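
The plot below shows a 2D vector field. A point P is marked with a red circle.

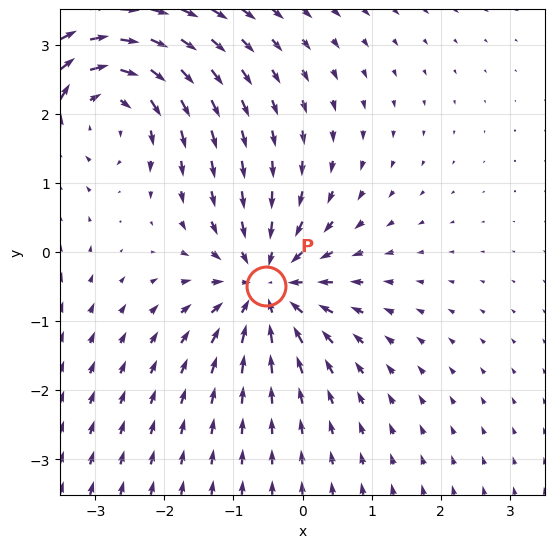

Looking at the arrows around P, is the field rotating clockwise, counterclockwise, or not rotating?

Near P at (-0.5, -0.5) the arrows show no circulation. The curl there is ≈0.

not rotating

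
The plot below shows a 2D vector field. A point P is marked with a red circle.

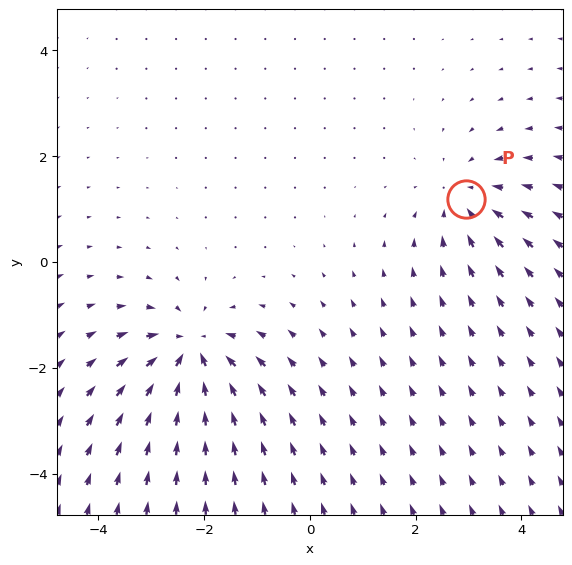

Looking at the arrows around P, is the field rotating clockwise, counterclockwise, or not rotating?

not rotating

Near P at (2.9, 1.2) the arrows show no circulation. The curl there is ≈0.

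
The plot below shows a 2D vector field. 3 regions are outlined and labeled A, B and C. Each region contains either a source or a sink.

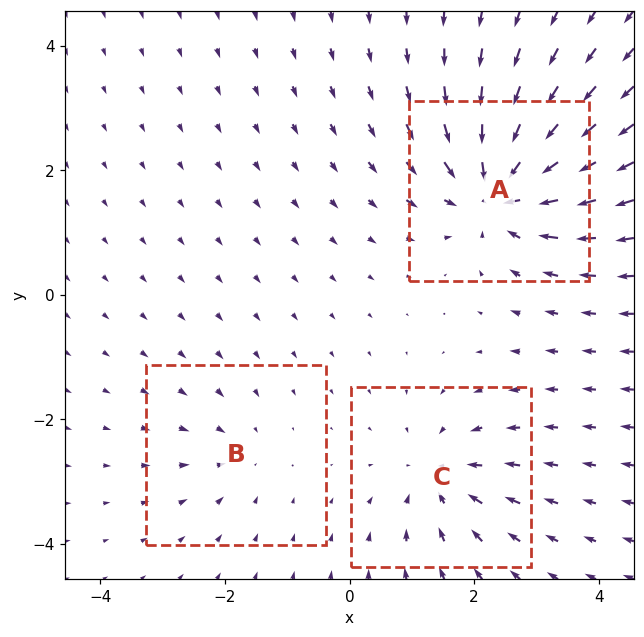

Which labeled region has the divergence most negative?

A

Divergence at each region's feature centre — A: about -6, B: about -2, C: about -4. Region A is most negative.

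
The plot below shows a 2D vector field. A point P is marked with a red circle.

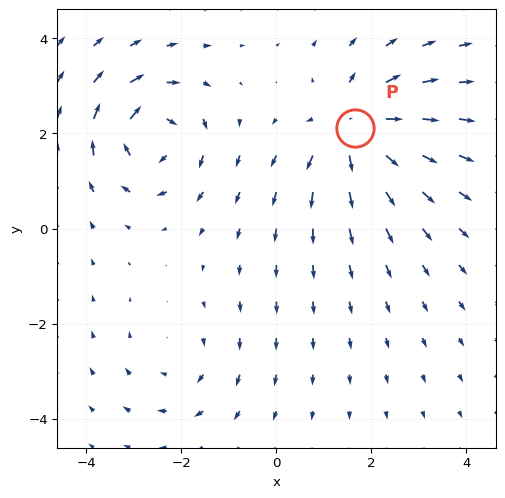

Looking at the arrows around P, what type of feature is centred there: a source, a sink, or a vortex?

At P (1.6, 2.1) the arrows spread outward. Divergence about +5, curl ≈0 — positive divergence with near-zero curl is a source.

source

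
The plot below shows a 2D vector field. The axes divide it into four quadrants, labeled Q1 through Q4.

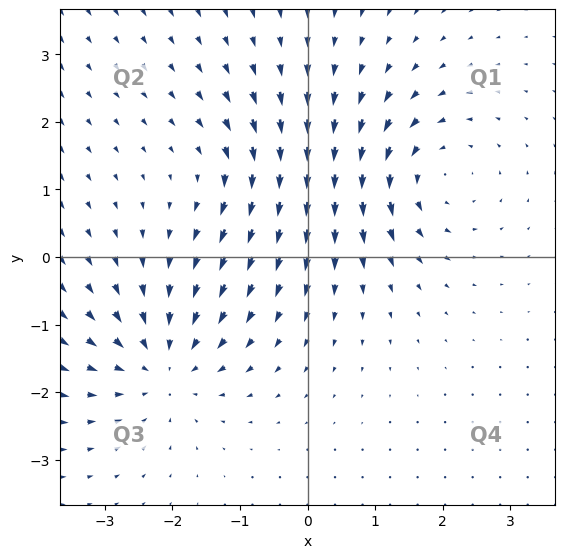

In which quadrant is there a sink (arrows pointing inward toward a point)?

The sink sits at approximately (-2.1, -1.6), which lies in quadrant Q3. The divergence there is about -5, negative as expected for a sink.

Q3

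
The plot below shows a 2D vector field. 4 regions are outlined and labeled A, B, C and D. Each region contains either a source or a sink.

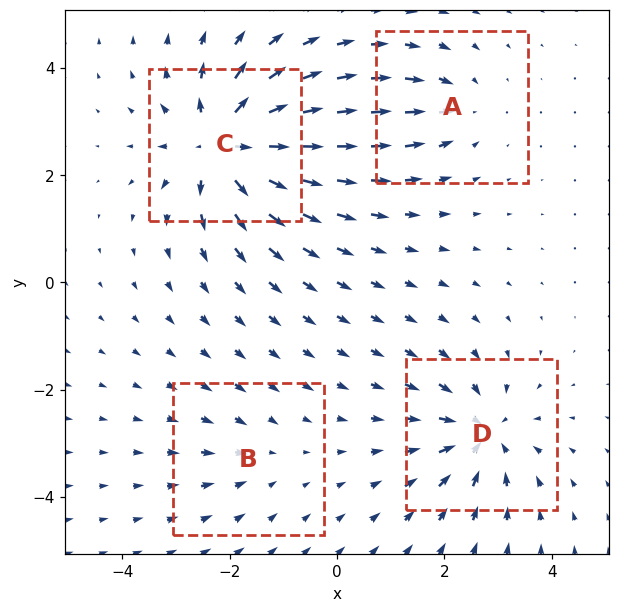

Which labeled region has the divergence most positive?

C

Divergence at each region's feature centre — A: about -4, B: about -2, C: about +8, D: about -6. Region C is most positive.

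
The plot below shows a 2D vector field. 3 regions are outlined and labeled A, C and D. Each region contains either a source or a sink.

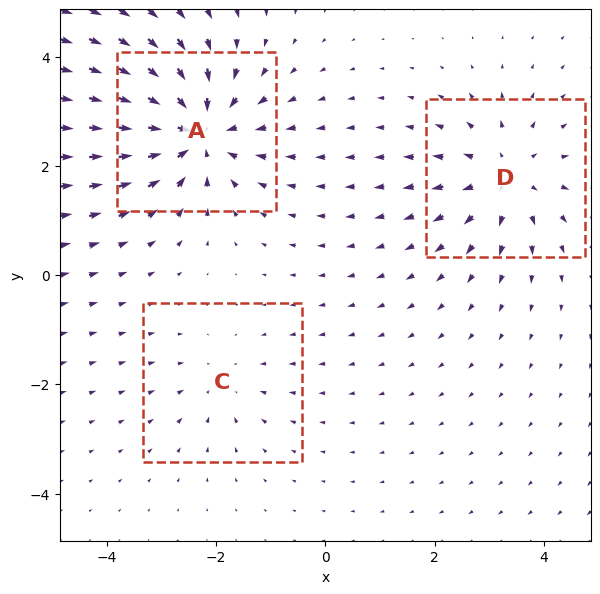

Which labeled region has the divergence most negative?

Divergence at each region's feature centre — A: about -5, C: about -2, D: about +3. Region A is most negative.

A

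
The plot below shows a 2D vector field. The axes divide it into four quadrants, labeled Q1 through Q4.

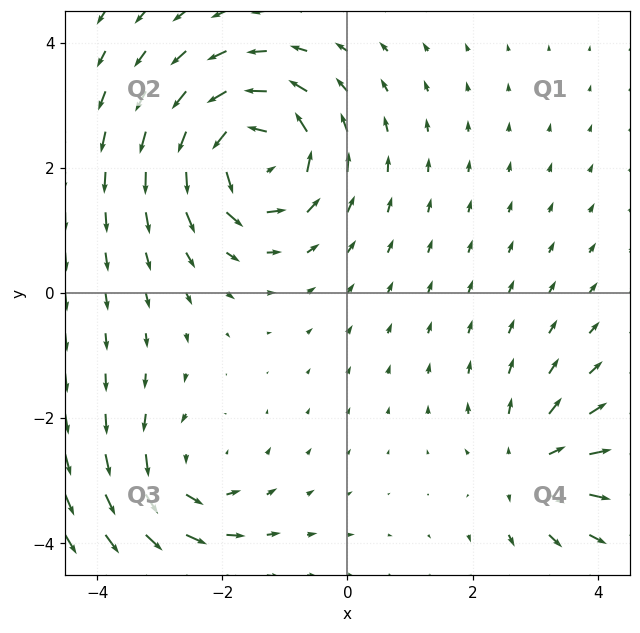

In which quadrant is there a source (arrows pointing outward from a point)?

The source sits at approximately (2.9, -2.8), which lies in quadrant Q4. The divergence there is about +3, positive as expected for a source.

Q4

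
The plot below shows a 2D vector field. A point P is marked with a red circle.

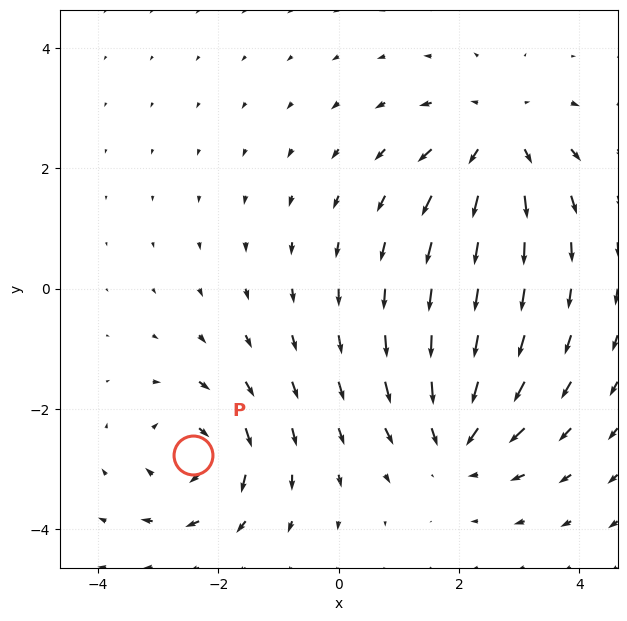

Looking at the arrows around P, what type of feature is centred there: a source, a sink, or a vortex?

At P (-2.4, -2.8) the arrows circulate clockwise. Divergence ≈0, curl about -5 — near-zero divergence with nonzero curl is a vortex.

vortex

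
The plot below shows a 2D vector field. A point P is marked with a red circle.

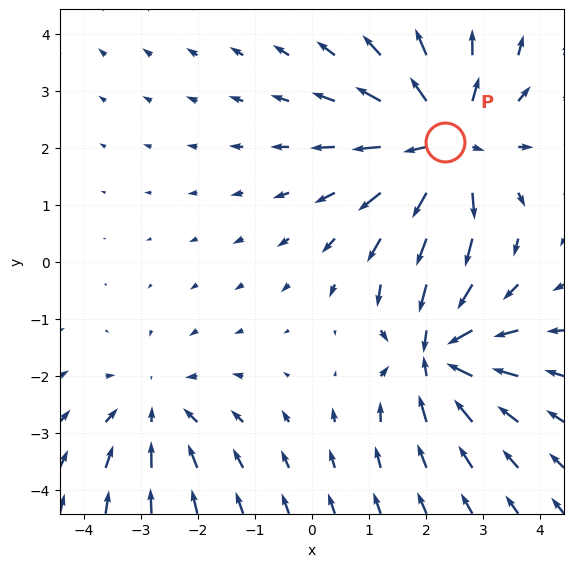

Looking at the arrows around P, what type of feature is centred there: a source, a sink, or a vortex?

At P (2.3, 2.1) the arrows spread outward. Divergence about +4, curl ≈0 — positive divergence with near-zero curl is a source.

source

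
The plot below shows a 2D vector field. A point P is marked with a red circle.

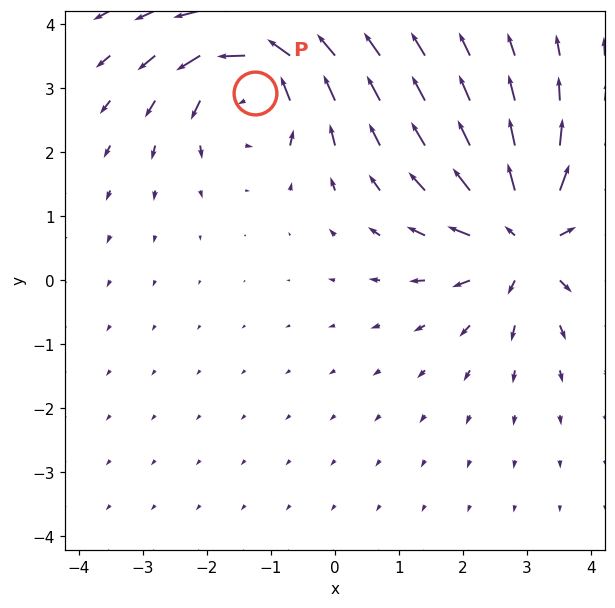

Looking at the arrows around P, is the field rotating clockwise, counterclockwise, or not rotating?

counterclockwise

Near P at (-1.3, 2.9) the arrows circulate counterclockwise. The curl (z-component) there is about +4; positive curl means counterclockwise rotation.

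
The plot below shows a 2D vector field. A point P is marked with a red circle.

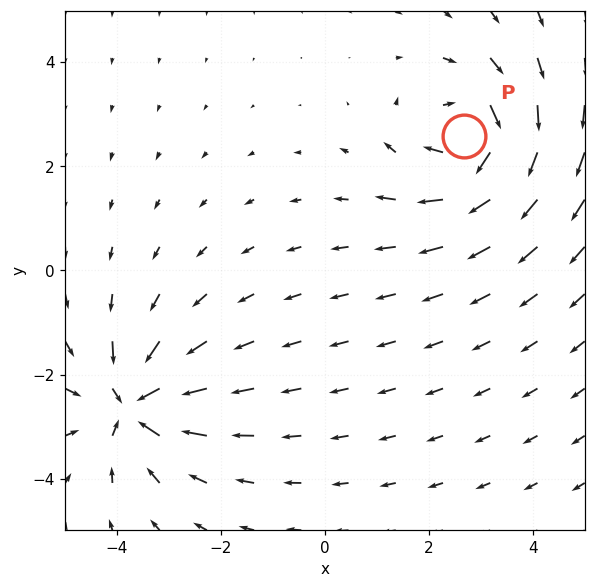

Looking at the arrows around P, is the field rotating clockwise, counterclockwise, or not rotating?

clockwise

Near P at (2.7, 2.6) the arrows circulate clockwise. The curl (z-component) there is about -5; negative curl means clockwise rotation.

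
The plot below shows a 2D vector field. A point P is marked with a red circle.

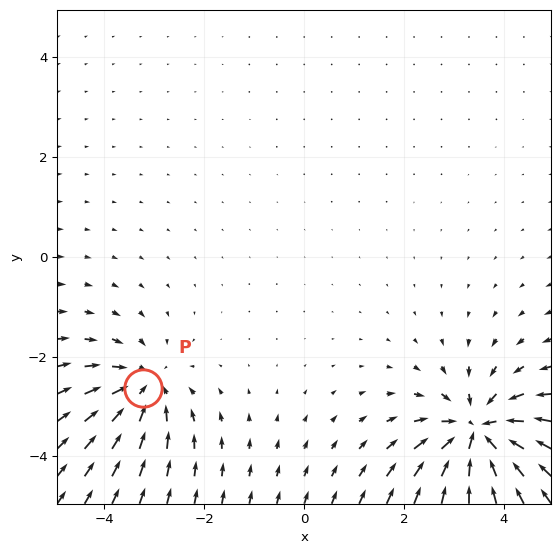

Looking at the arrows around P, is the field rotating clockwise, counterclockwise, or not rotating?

not rotating

Near P at (-3.2, -2.6) the arrows show no circulation. The curl there is ≈0.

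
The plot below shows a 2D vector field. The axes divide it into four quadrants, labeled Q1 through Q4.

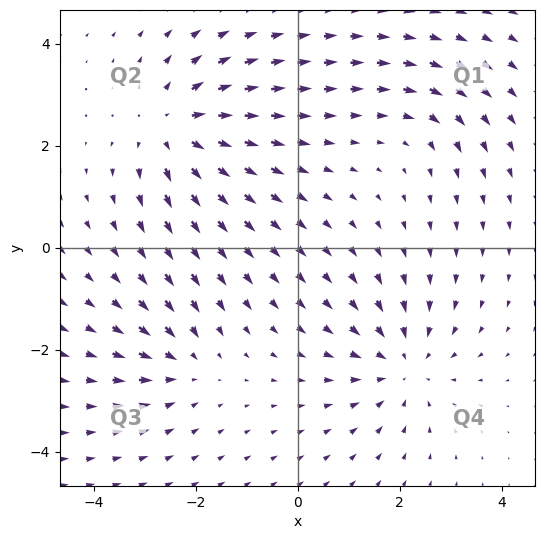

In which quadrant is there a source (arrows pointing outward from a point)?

Q2

The source sits at approximately (-2.4, 2.4), which lies in quadrant Q2. The divergence there is about +5, positive as expected for a source.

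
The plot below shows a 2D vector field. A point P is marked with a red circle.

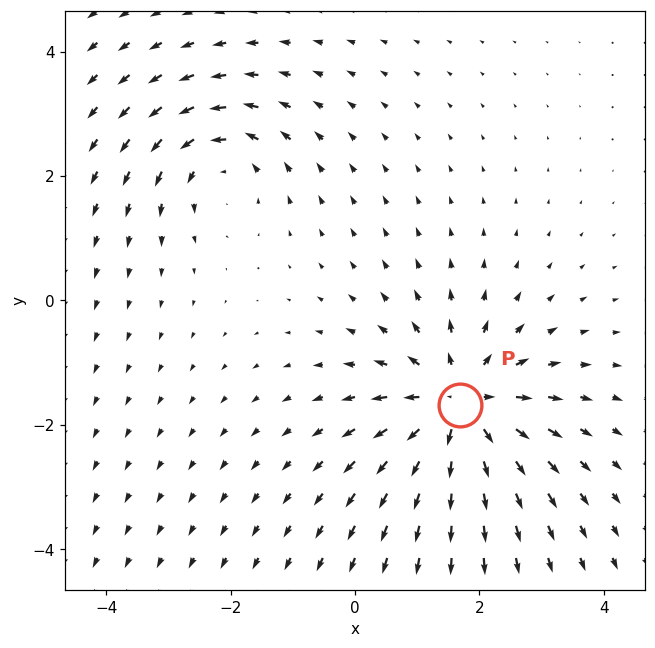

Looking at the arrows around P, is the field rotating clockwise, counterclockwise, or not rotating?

not rotating

Near P at (1.7, -1.7) the arrows show no circulation. The curl there is ≈0.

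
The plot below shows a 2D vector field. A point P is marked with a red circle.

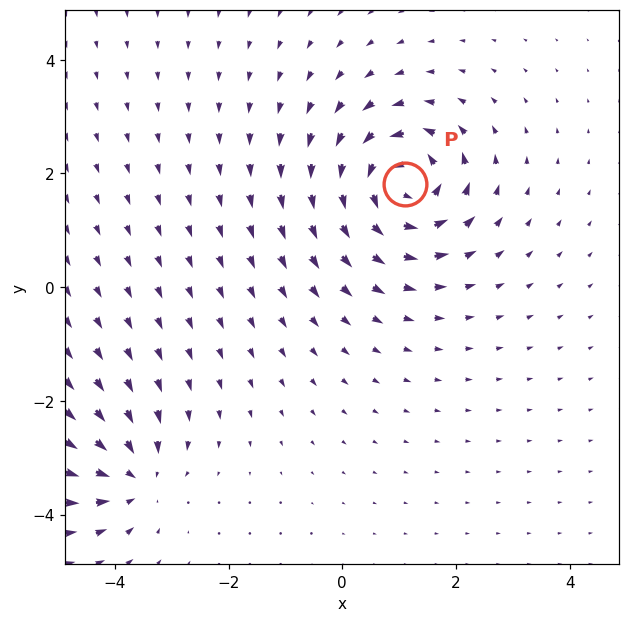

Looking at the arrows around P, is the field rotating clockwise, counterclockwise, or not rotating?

counterclockwise

Near P at (1.1, 1.8) the arrows circulate counterclockwise. The curl (z-component) there is about +6; positive curl means counterclockwise rotation.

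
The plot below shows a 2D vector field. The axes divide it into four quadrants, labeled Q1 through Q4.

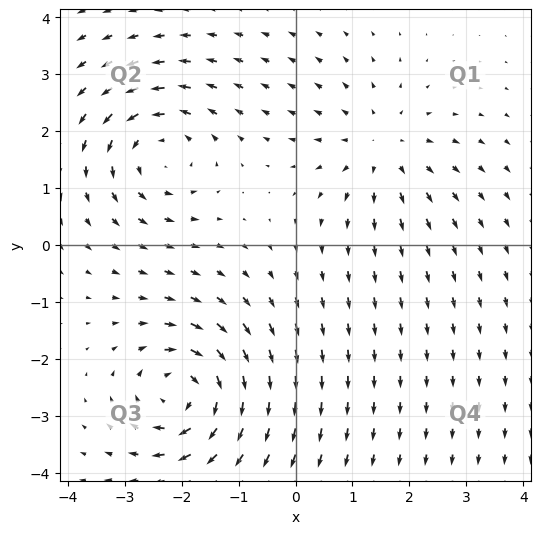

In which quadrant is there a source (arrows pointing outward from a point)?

The source sits at approximately (1.5, 1.7), which lies in quadrant Q1. The divergence there is about +3, positive as expected for a source.

Q1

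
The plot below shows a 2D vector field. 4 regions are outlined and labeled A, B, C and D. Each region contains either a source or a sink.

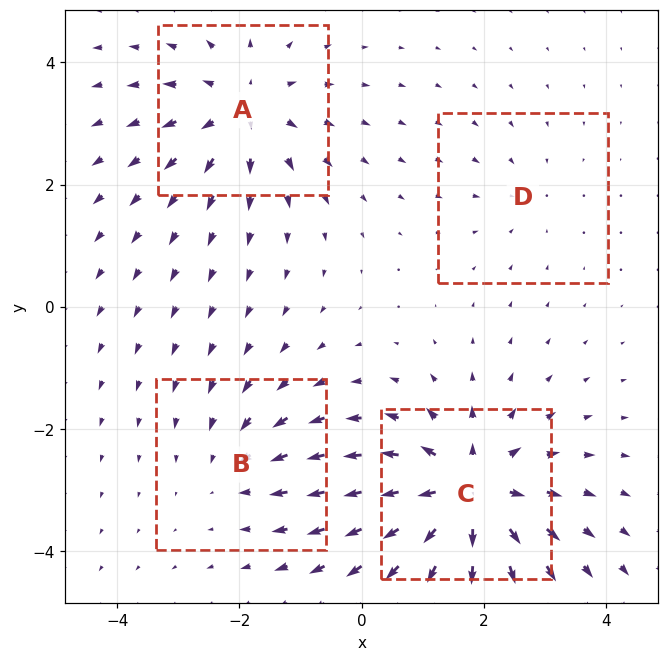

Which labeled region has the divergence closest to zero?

D

Divergence at each region's feature centre — A: about +5, B: about -3, C: about +7, D: about -2. Region D is closest to zero.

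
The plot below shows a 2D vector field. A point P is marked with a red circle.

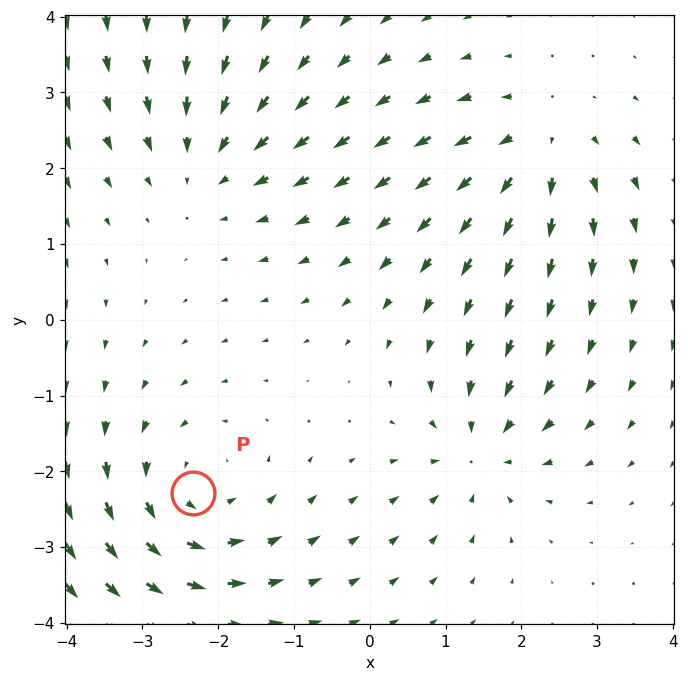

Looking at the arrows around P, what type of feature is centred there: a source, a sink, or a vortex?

vortex

At P (-2.3, -2.3) the arrows circulate counterclockwise. Divergence ≈0, curl about +3 — near-zero divergence with nonzero curl is a vortex.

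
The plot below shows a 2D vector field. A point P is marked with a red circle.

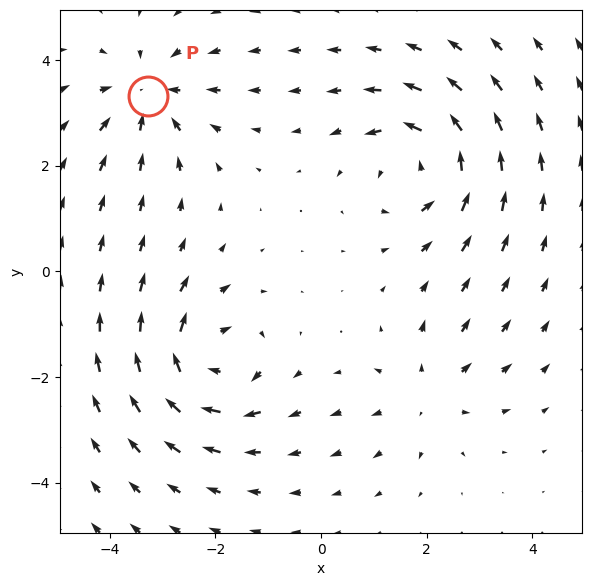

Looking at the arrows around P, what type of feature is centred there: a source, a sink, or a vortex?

sink

At P (-3.3, 3.3) the arrows converge inward. Divergence about -4, curl ≈0 — negative divergence with near-zero curl is a sink.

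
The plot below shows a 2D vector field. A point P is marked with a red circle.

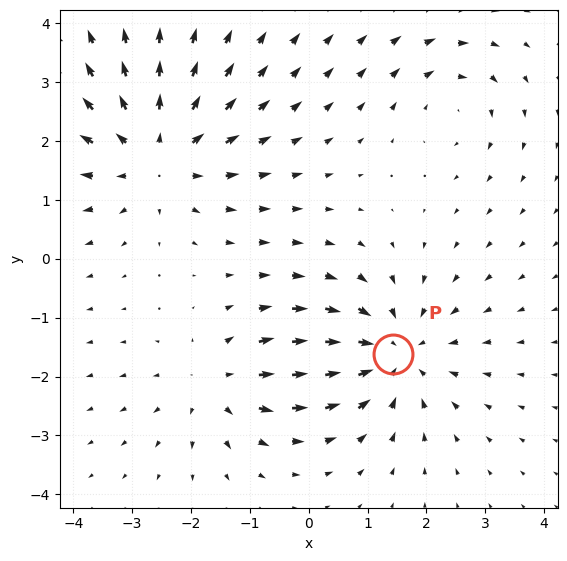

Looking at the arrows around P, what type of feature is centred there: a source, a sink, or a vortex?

sink

At P (1.4, -1.6) the arrows converge inward. Divergence about -4, curl ≈0 — negative divergence with near-zero curl is a sink.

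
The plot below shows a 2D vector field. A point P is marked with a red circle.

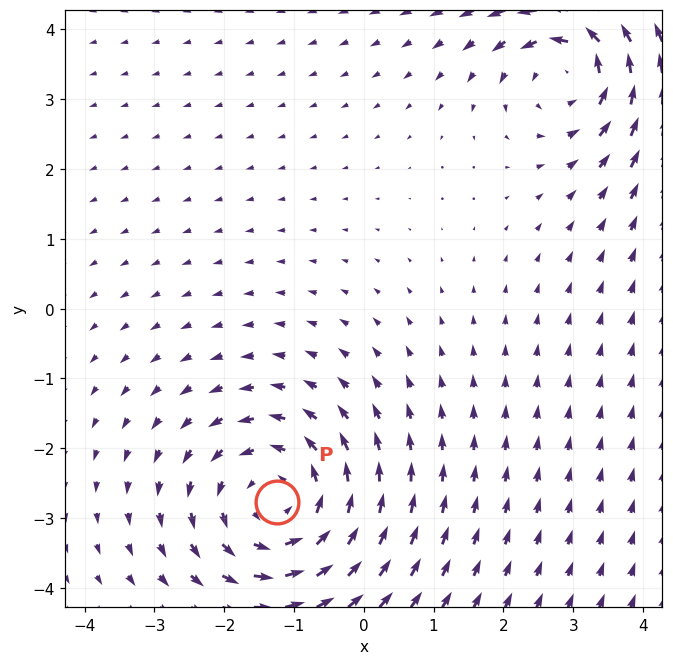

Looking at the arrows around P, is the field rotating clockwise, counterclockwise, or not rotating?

Near P at (-1.2, -2.8) the arrows circulate counterclockwise. The curl (z-component) there is about +4; positive curl means counterclockwise rotation.

counterclockwise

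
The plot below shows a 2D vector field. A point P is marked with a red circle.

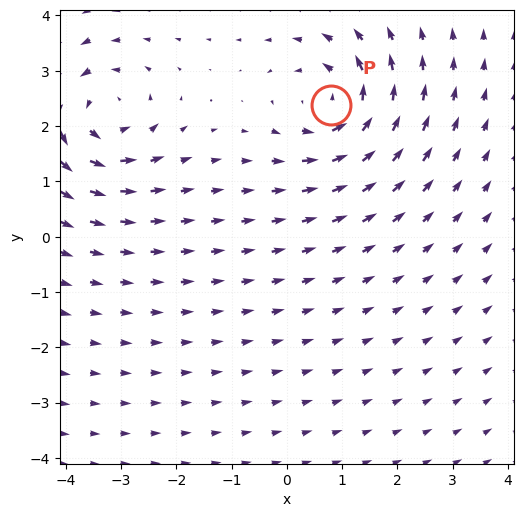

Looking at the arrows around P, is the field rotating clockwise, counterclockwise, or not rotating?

counterclockwise

Near P at (0.8, 2.4) the arrows circulate counterclockwise. The curl (z-component) there is about +5; positive curl means counterclockwise rotation.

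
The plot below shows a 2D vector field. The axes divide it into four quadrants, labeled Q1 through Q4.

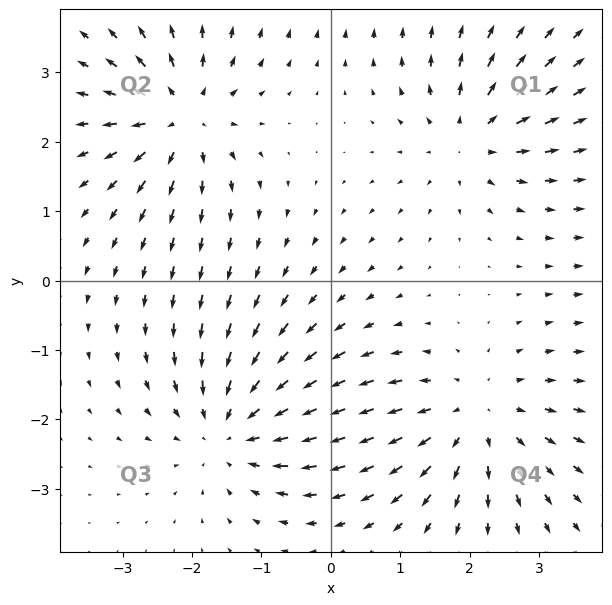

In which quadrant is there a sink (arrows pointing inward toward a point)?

The sink sits at approximately (-1.4, -2.1), which lies in quadrant Q3. The divergence there is about -4, negative as expected for a sink.

Q3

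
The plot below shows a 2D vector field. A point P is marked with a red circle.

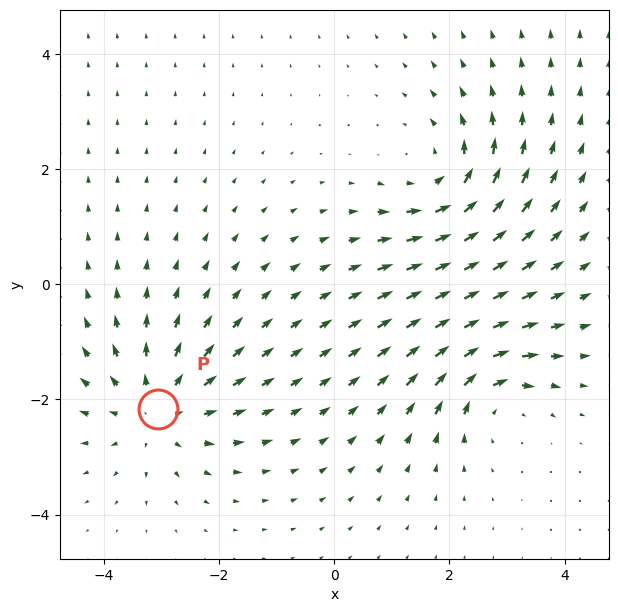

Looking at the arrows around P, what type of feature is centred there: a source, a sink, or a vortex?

At P (-3.1, -2.2) the arrows spread outward. Divergence about +5, curl ≈0 — positive divergence with near-zero curl is a source.

source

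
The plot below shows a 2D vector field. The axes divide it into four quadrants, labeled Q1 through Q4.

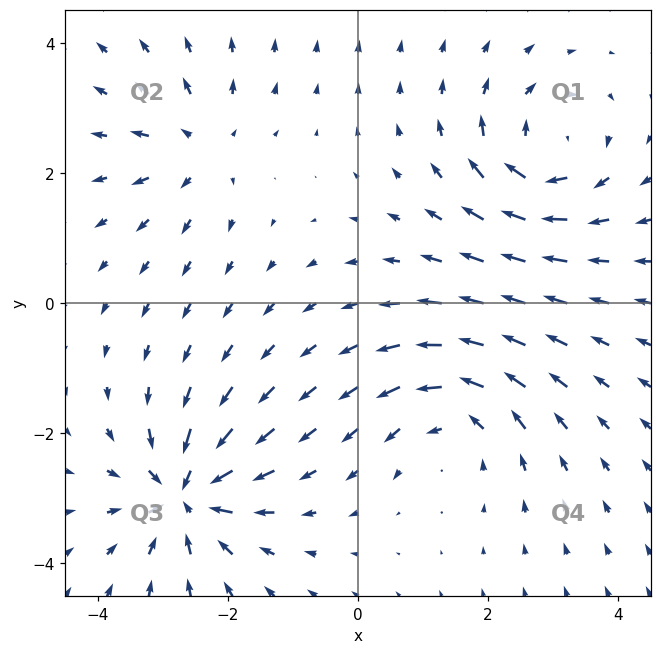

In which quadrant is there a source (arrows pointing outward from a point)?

Q2

The source sits at approximately (-2.4, 2.4), which lies in quadrant Q2. The divergence there is about +4, positive as expected for a source.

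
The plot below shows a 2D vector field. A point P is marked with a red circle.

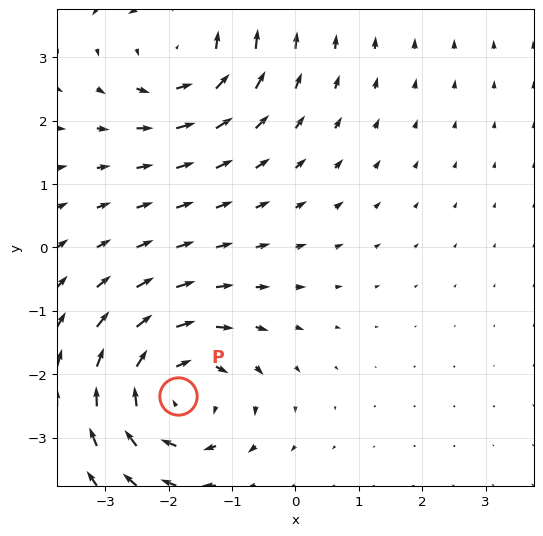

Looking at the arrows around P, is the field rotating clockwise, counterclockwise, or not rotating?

clockwise

Near P at (-1.8, -2.3) the arrows circulate clockwise. The curl (z-component) there is about -4; negative curl means clockwise rotation.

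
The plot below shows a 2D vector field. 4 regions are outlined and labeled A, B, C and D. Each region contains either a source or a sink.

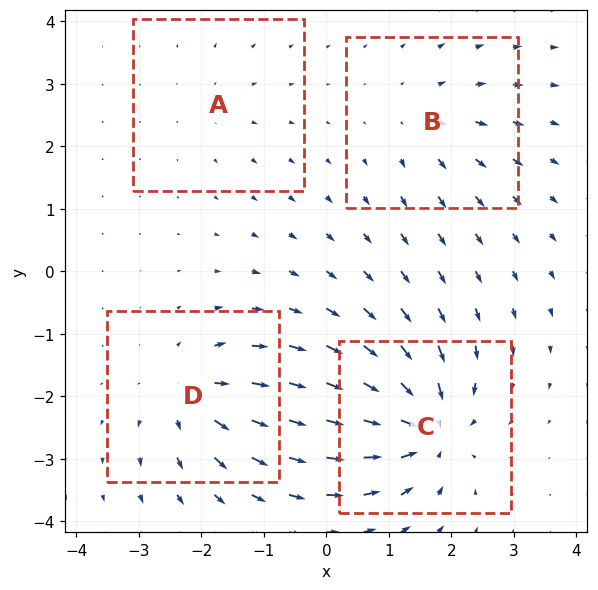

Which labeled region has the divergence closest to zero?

Divergence at each region's feature centre — A: about +2, B: about +4, C: about -8, D: about +6. Region A is closest to zero.

A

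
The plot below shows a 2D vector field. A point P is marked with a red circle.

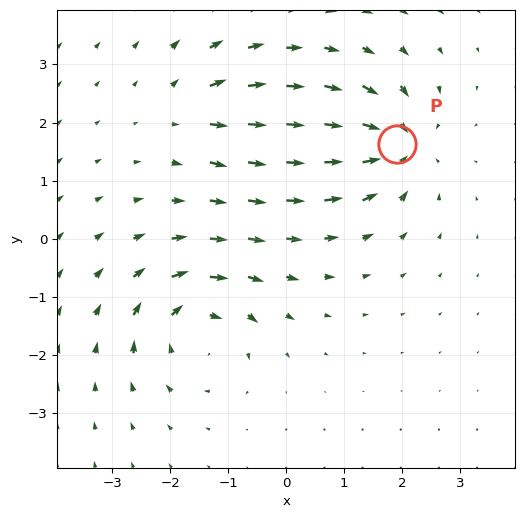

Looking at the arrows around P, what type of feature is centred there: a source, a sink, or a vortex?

At P (1.9, 1.6) the arrows converge inward. Divergence about -6, curl ≈0 — negative divergence with near-zero curl is a sink.

sink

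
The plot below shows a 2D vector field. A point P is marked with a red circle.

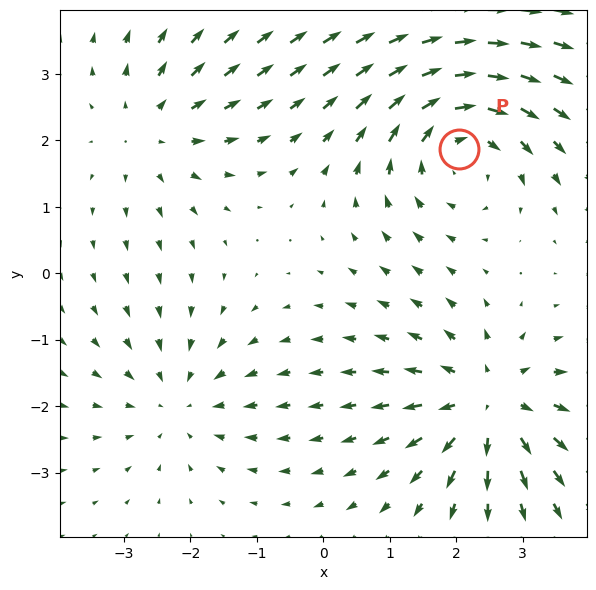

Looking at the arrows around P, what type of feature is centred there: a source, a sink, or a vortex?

vortex

At P (2.0, 1.9) the arrows circulate clockwise. Divergence ≈0, curl about -5 — near-zero divergence with nonzero curl is a vortex.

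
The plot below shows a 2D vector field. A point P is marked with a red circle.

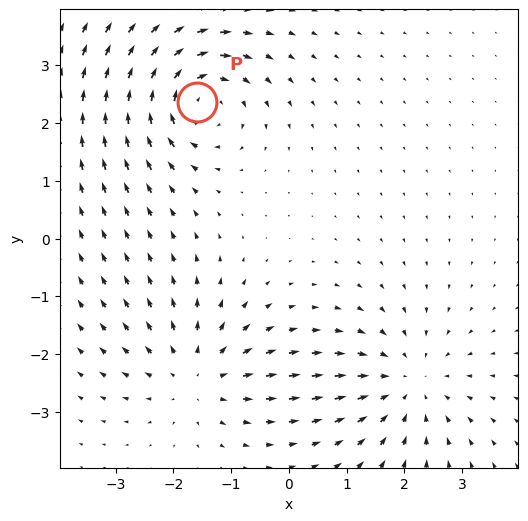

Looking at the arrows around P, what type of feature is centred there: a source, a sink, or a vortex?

At P (-1.6, 2.4) the arrows circulate clockwise. Divergence ≈0, curl about -4 — near-zero divergence with nonzero curl is a vortex.

vortex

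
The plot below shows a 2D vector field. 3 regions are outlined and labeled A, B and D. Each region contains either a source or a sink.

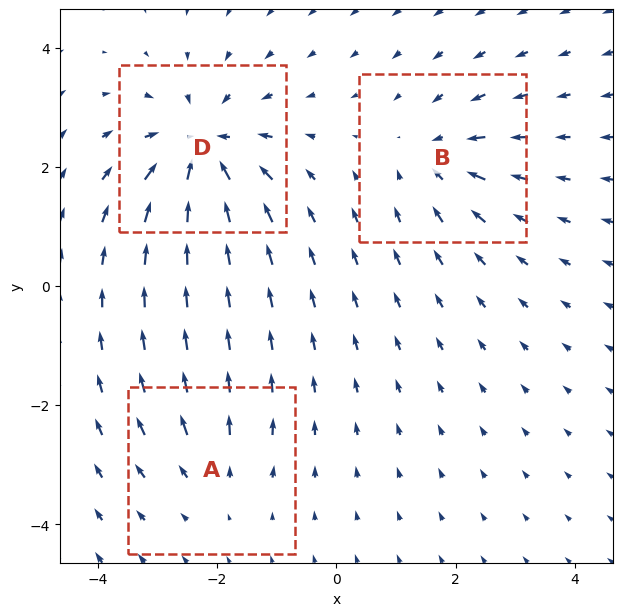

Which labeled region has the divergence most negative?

D

Divergence at each region's feature centre — A: about +2, B: about -3, D: about -6. Region D is most negative.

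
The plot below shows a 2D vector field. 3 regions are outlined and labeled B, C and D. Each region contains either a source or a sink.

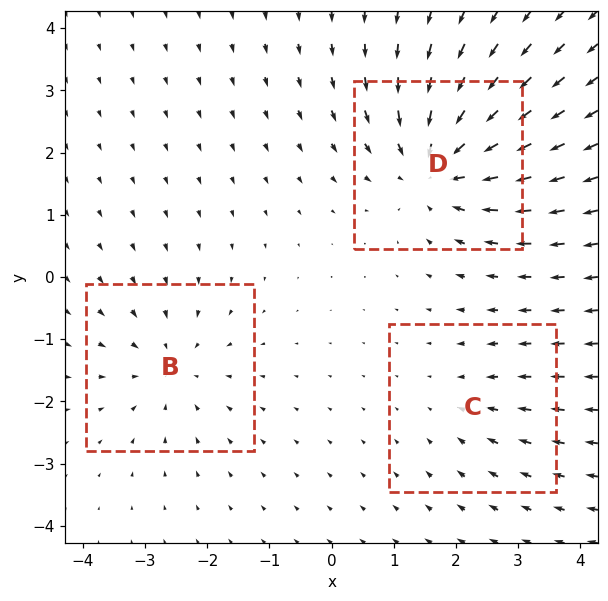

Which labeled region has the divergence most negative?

D

Divergence at each region's feature centre — B: about -3, C: about -2, D: about -5. Region D is most negative.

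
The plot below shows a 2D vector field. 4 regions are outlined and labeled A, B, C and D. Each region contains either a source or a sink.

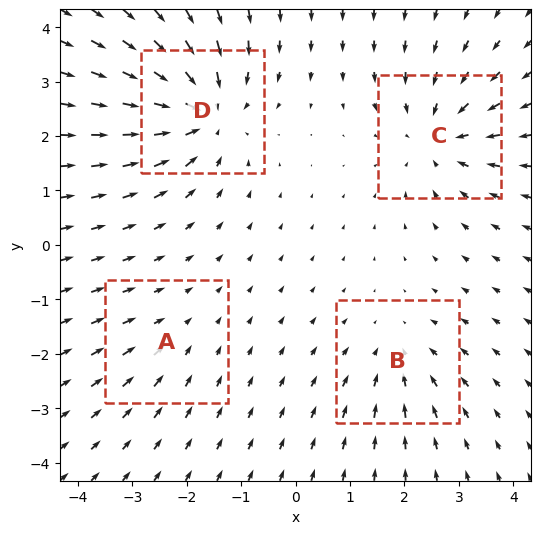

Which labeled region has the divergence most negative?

D

Divergence at each region's feature centre — A: about -2, B: about -3, C: about -5, D: about -7. Region D is most negative.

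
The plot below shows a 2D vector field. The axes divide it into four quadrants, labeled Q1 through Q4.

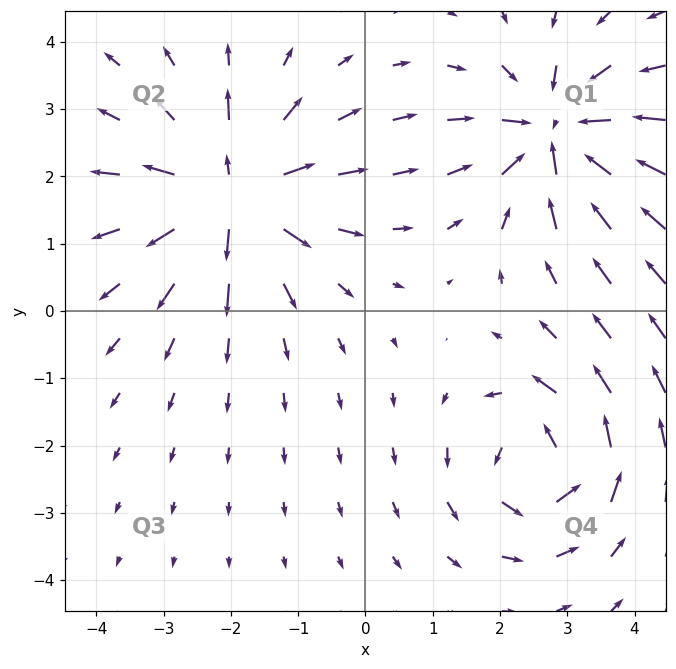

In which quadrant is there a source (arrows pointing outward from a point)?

Q2

The source sits at approximately (-2.0, 1.7), which lies in quadrant Q2. The divergence there is about +5, positive as expected for a source.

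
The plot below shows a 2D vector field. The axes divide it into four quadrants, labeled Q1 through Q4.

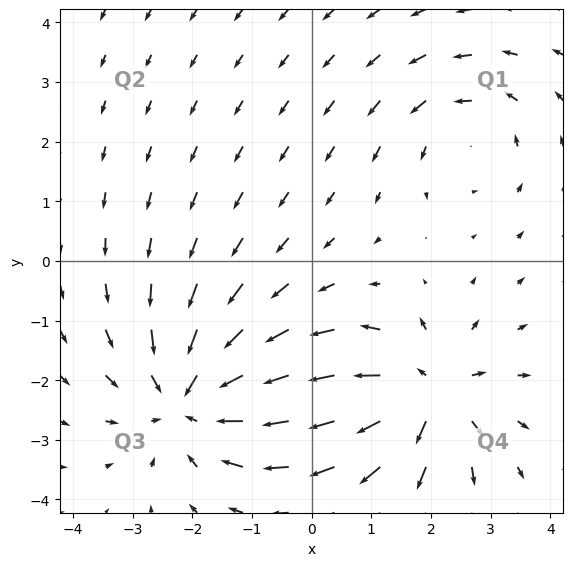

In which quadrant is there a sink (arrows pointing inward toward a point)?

Q3

The sink sits at approximately (-2.0, -2.3), which lies in quadrant Q3. The divergence there is about -4, negative as expected for a sink.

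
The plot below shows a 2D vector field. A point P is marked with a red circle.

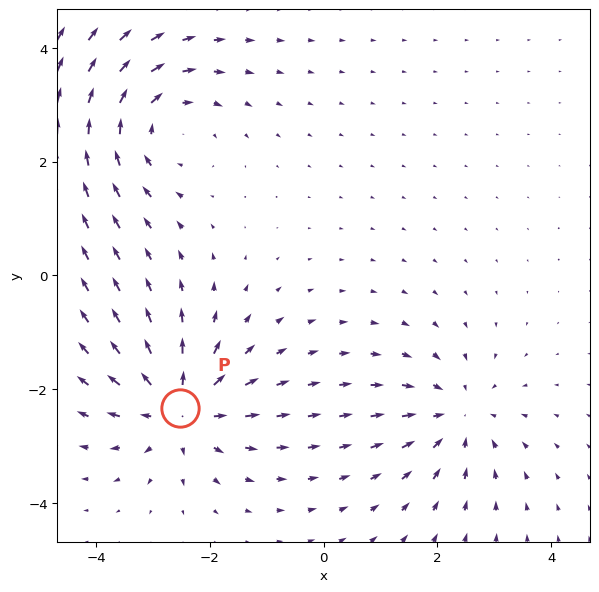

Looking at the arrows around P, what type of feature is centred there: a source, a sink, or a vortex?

source

At P (-2.5, -2.3) the arrows spread outward. Divergence about +5, curl ≈0 — positive divergence with near-zero curl is a source.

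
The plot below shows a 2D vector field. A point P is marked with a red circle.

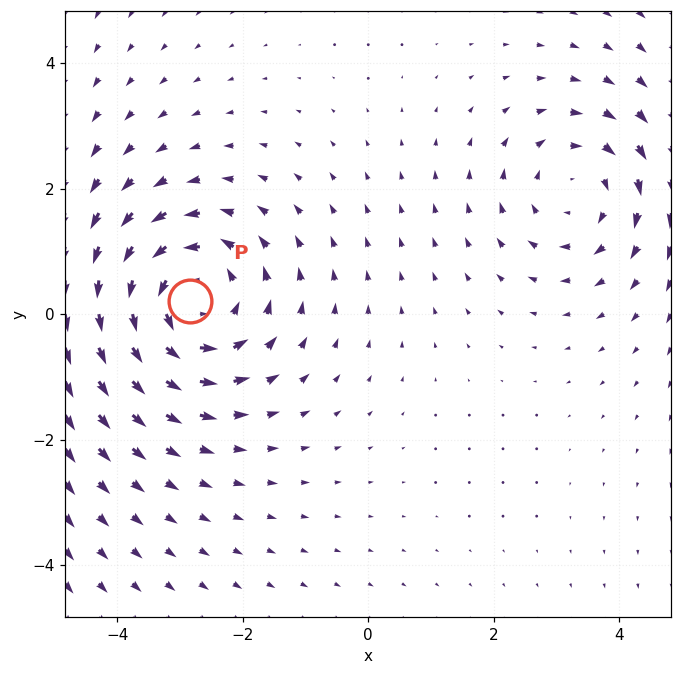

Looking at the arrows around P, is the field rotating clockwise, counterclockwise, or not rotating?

Near P at (-2.8, 0.2) the arrows circulate counterclockwise. The curl (z-component) there is about +4; positive curl means counterclockwise rotation.

counterclockwise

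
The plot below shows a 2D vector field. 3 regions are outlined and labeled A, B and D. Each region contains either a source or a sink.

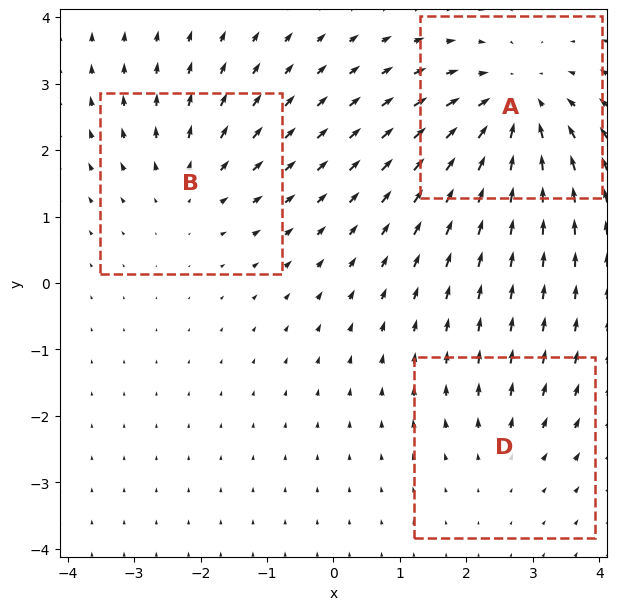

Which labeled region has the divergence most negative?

A

Divergence at each region's feature centre — A: about -5, B: about +3, D: about +2. Region A is most negative.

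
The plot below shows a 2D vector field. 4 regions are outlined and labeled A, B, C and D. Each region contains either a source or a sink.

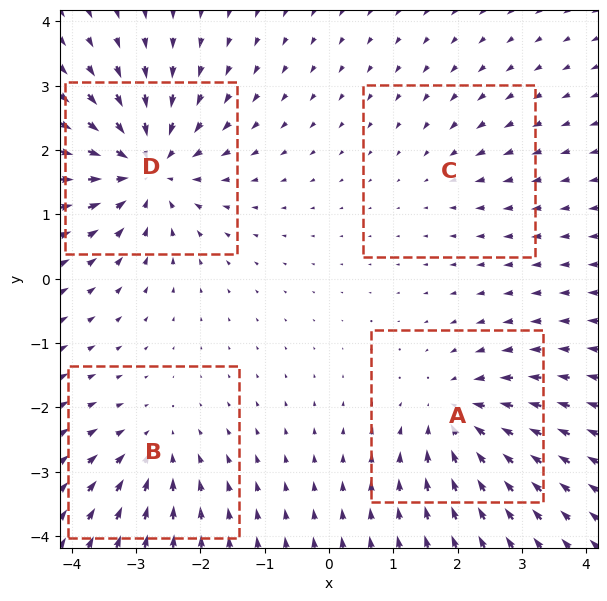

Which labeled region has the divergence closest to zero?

Divergence at each region's feature centre — A: about -5, B: about -4, C: about -2, D: about -7. Region C is closest to zero.

C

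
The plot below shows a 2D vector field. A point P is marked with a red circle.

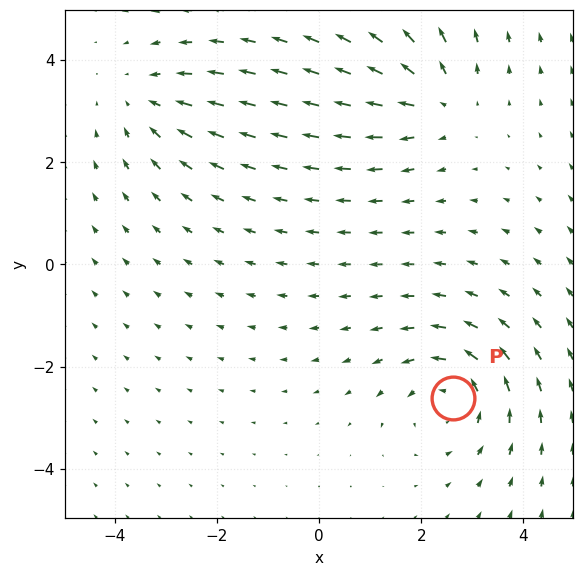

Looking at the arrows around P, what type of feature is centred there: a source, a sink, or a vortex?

At P (2.6, -2.6) the arrows circulate counterclockwise. Divergence ≈0, curl about +3 — near-zero divergence with nonzero curl is a vortex.

vortex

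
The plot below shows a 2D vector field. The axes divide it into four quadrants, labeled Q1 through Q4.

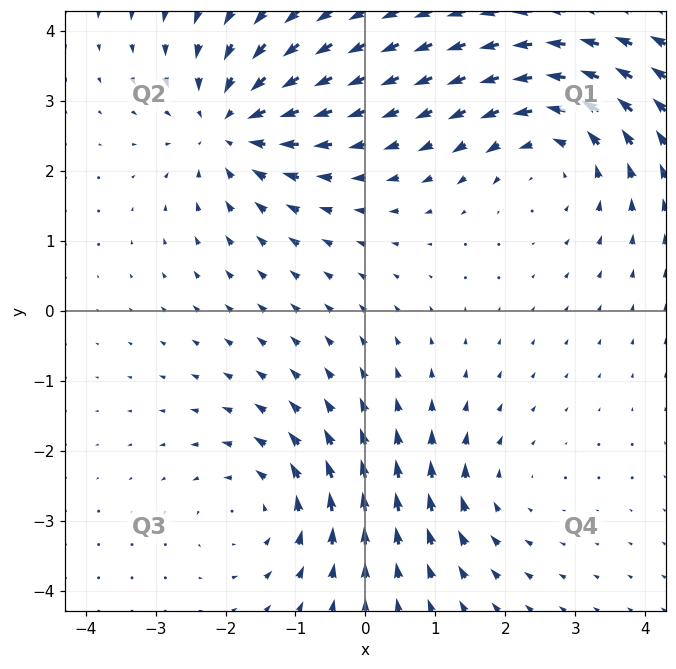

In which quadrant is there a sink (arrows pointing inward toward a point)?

Q2

The sink sits at approximately (-1.9, 2.7), which lies in quadrant Q2. The divergence there is about -5, negative as expected for a sink.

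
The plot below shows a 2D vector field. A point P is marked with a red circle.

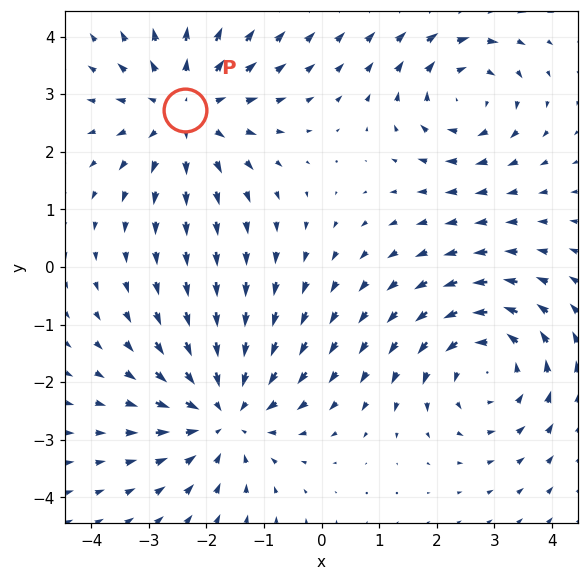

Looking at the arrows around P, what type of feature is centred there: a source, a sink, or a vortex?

At P (-2.4, 2.7) the arrows spread outward. Divergence about +3, curl ≈0 — positive divergence with near-zero curl is a source.

source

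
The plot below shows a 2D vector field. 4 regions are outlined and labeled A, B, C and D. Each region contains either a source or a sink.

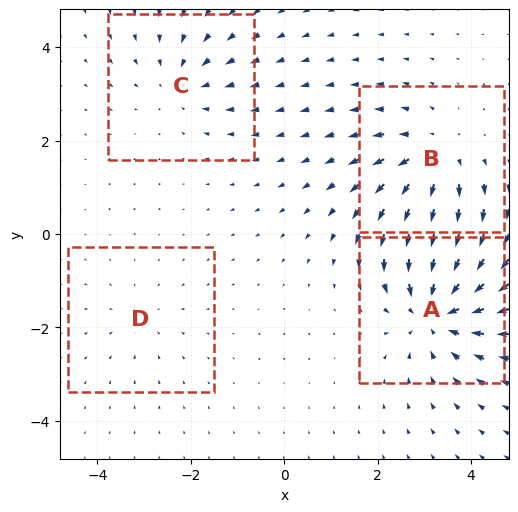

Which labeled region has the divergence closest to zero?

Divergence at each region's feature centre — A: about -6, B: about +5, C: about -3, D: about -2. Region D is closest to zero.

D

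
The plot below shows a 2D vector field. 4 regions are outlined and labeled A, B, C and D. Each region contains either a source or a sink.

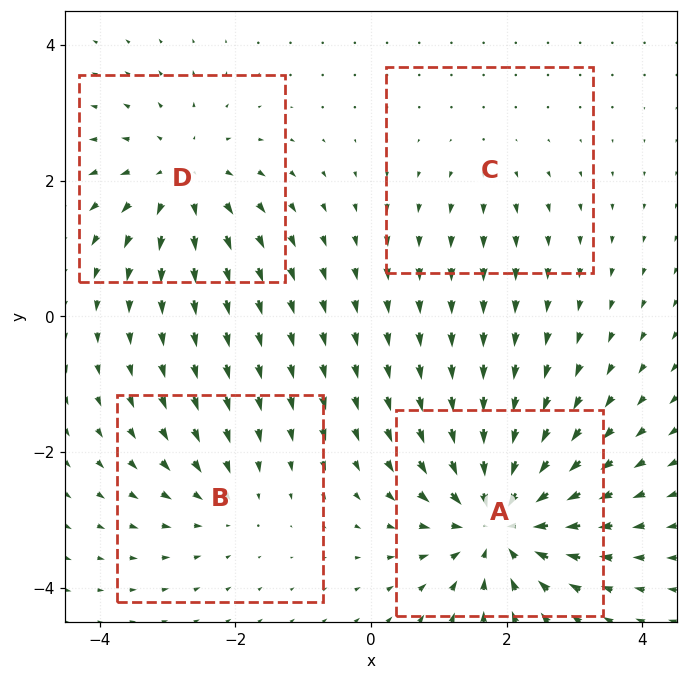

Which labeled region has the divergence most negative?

A

Divergence at each region's feature centre — A: about -7, B: about -3, C: about +2, D: about +5. Region A is most negative.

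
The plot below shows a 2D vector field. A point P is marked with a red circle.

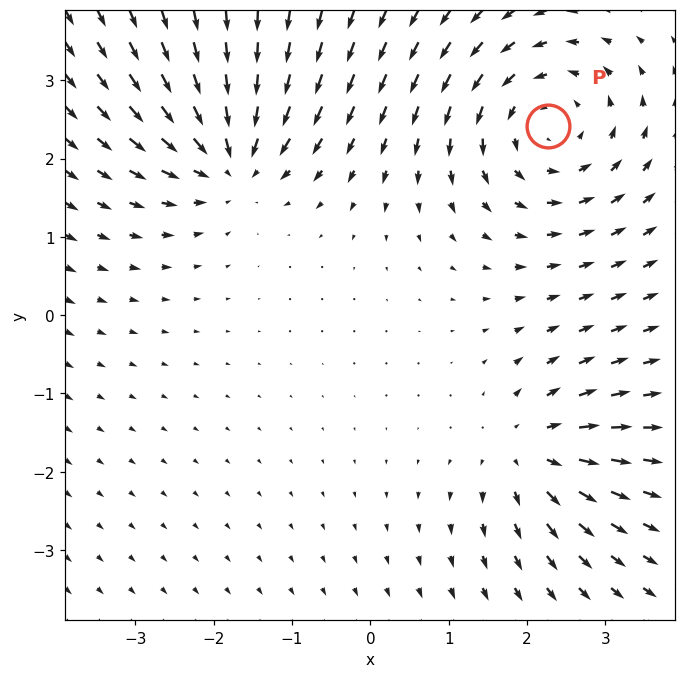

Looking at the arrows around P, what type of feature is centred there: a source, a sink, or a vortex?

vortex

At P (2.3, 2.4) the arrows circulate counterclockwise. Divergence ≈0, curl about +4 — near-zero divergence with nonzero curl is a vortex.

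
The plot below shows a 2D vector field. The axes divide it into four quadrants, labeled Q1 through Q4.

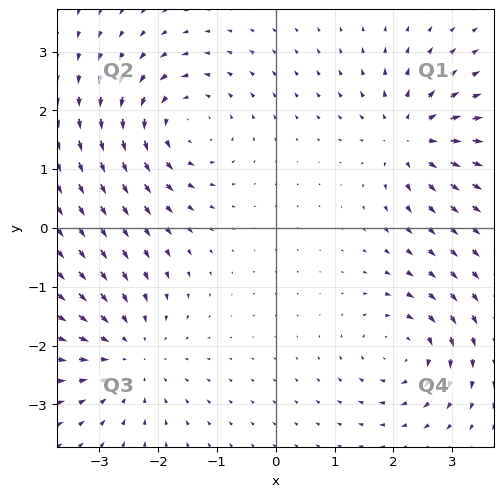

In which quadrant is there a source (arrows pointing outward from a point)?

Q1

The source sits at approximately (2.3, 1.5), which lies in quadrant Q1. The divergence there is about +4, positive as expected for a source.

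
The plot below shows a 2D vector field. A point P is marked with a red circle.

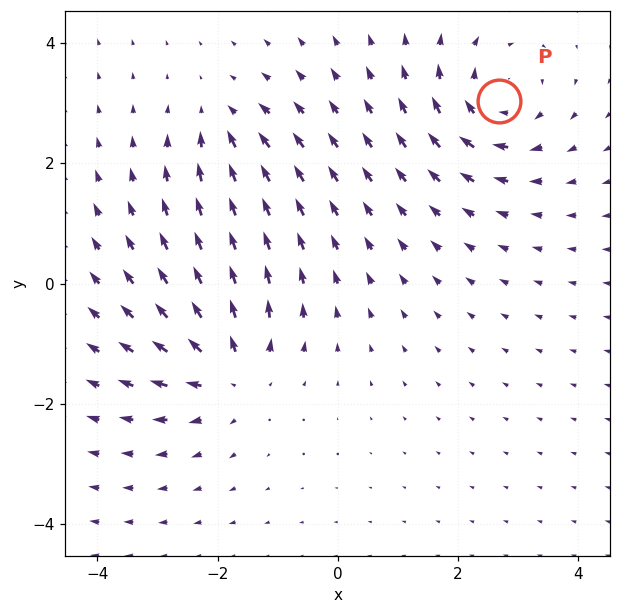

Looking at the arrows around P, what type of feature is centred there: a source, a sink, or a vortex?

At P (2.7, 3.0) the arrows circulate clockwise. Divergence ≈0, curl about -5 — near-zero divergence with nonzero curl is a vortex.

vortex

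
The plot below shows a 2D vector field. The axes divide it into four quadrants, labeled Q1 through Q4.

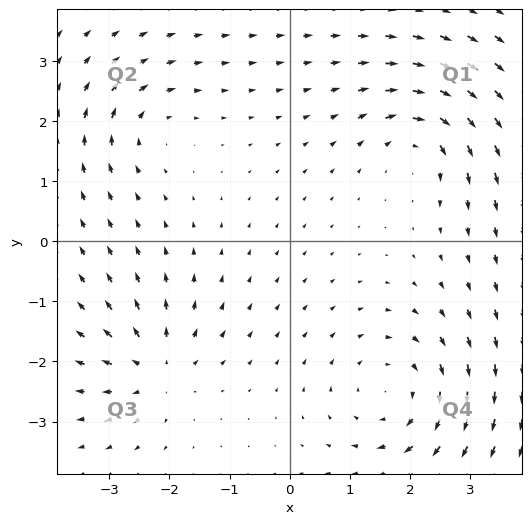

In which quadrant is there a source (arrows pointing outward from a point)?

The source sits at approximately (-2.2, -2.1), which lies in quadrant Q3. The divergence there is about +5, positive as expected for a source.

Q3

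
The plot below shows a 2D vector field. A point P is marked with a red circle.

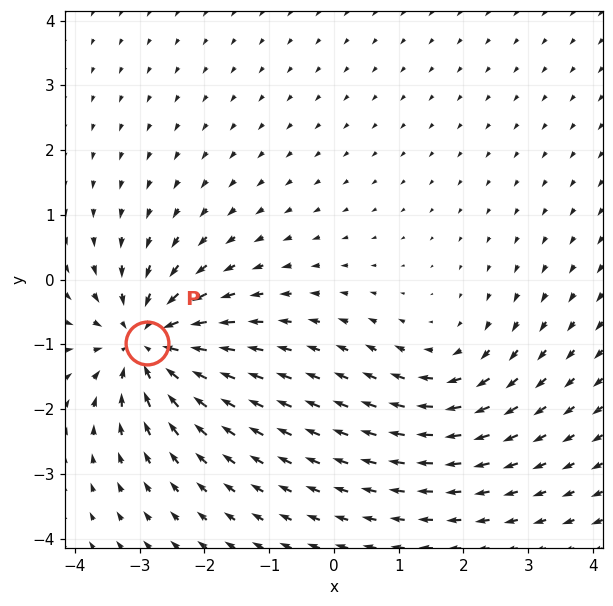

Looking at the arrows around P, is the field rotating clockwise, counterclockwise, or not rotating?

not rotating

Near P at (-2.9, -1.0) the arrows show no circulation. The curl there is ≈0.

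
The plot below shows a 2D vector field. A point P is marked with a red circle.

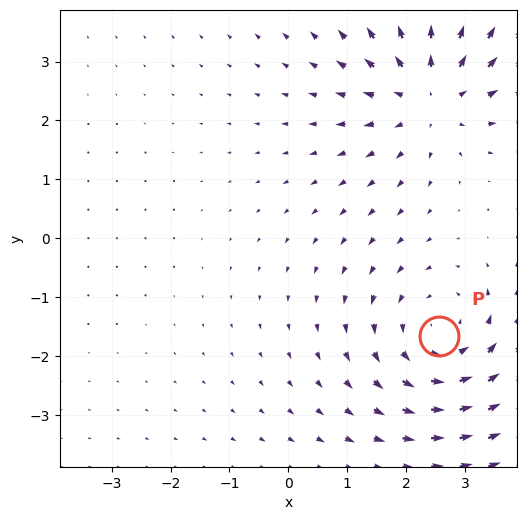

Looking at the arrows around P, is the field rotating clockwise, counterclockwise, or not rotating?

counterclockwise

Near P at (2.6, -1.7) the arrows circulate counterclockwise. The curl (z-component) there is about +3; positive curl means counterclockwise rotation.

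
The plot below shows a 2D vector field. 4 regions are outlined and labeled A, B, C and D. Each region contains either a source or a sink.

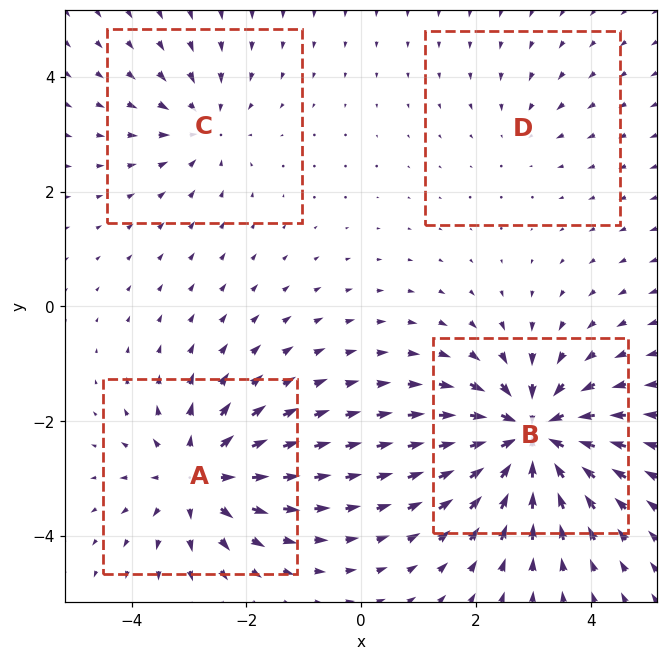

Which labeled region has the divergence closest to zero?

D

Divergence at each region's feature centre — A: about +6, B: about -8, C: about -4, D: about -2. Region D is closest to zero.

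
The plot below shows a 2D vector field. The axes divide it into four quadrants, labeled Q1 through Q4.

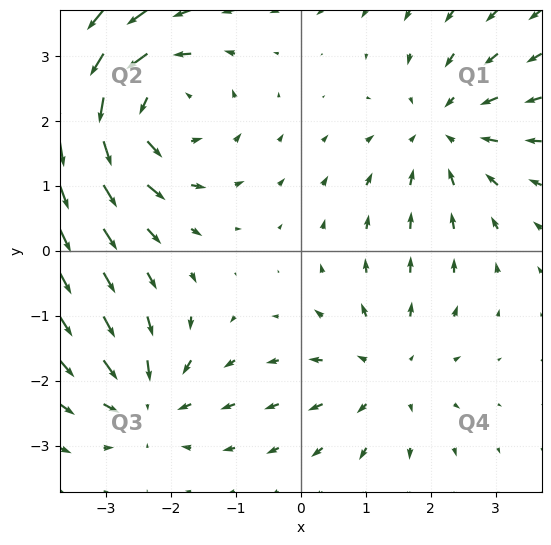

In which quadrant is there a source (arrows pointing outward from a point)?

Q4

The source sits at approximately (1.3, -1.9), which lies in quadrant Q4. The divergence there is about +3, positive as expected for a source.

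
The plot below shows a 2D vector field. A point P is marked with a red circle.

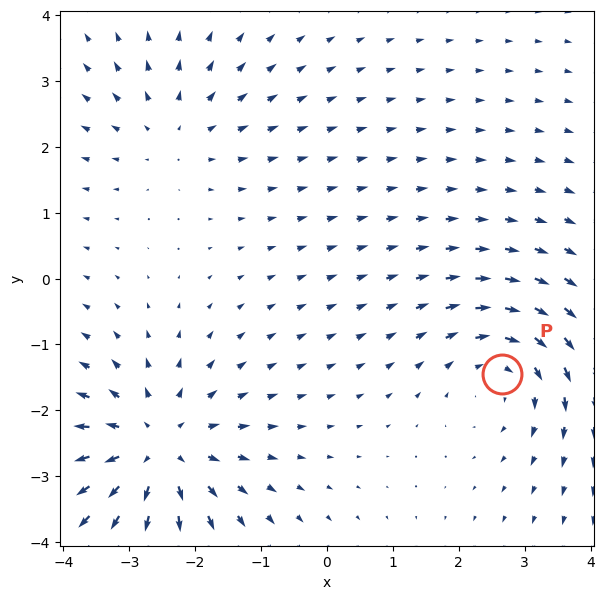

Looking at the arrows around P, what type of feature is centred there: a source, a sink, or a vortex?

At P (2.7, -1.4) the arrows circulate clockwise. Divergence ≈0, curl about -4 — near-zero divergence with nonzero curl is a vortex.

vortex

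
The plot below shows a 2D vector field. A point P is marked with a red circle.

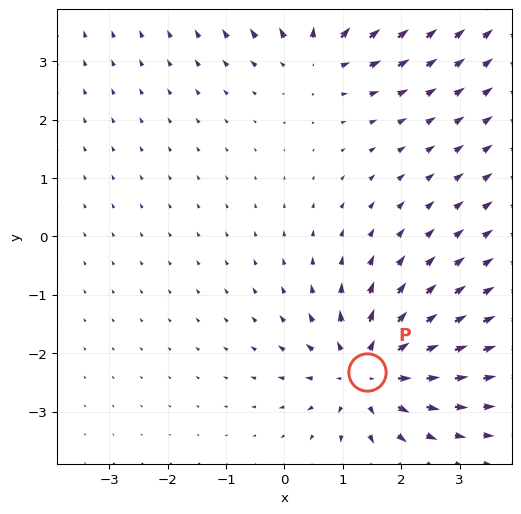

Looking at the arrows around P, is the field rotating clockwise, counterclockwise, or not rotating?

Near P at (1.4, -2.3) the arrows show no circulation. The curl there is ≈0.

not rotating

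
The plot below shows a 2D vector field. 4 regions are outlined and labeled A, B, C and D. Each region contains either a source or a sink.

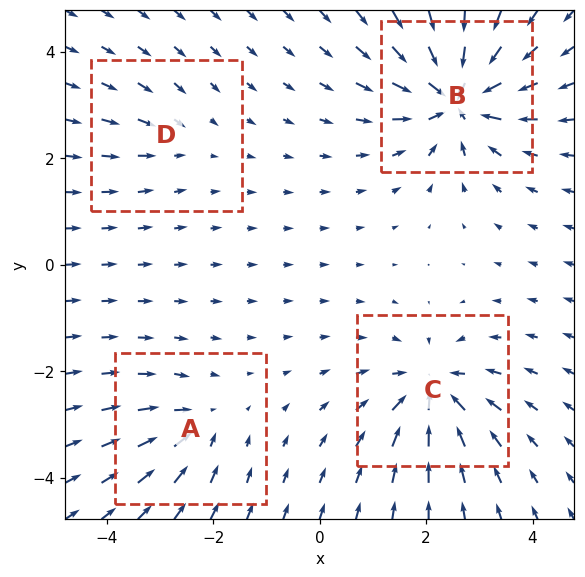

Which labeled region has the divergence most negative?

B

Divergence at each region's feature centre — A: about -4, B: about -8, C: about -6, D: about -2. Region B is most negative.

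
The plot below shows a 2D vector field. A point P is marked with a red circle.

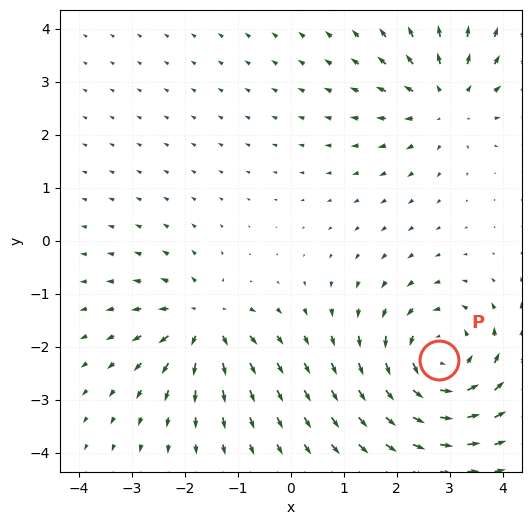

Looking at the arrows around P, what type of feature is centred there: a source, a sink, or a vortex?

At P (2.8, -2.2) the arrows circulate counterclockwise. Divergence ≈0, curl about +5 — near-zero divergence with nonzero curl is a vortex.

vortex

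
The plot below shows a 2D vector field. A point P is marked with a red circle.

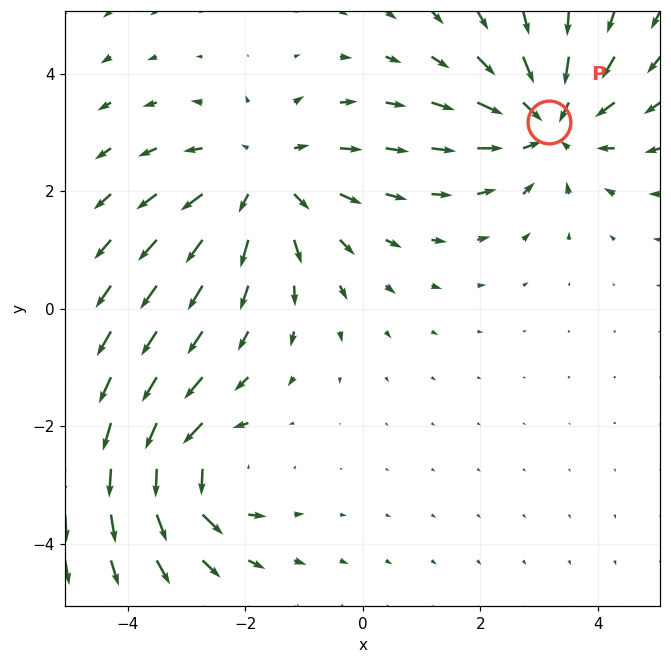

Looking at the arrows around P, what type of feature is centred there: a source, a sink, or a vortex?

At P (3.2, 3.2) the arrows converge inward. Divergence about -4, curl ≈0 — negative divergence with near-zero curl is a sink.

sink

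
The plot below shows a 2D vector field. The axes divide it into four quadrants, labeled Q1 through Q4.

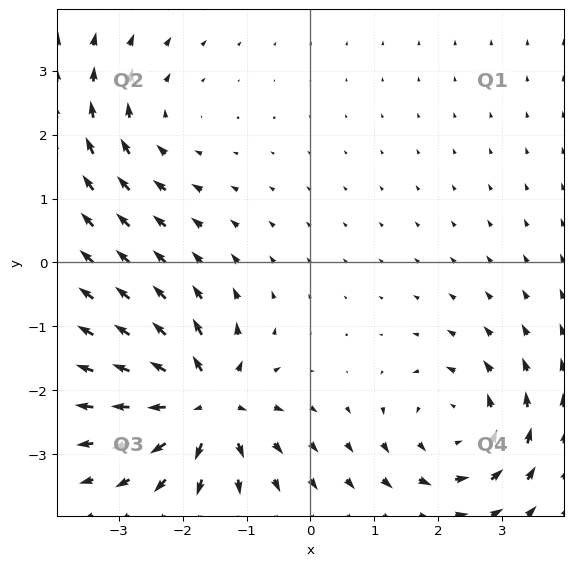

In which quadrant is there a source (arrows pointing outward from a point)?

Q3

The source sits at approximately (-1.6, -2.2), which lies in quadrant Q3. The divergence there is about +7, positive as expected for a source.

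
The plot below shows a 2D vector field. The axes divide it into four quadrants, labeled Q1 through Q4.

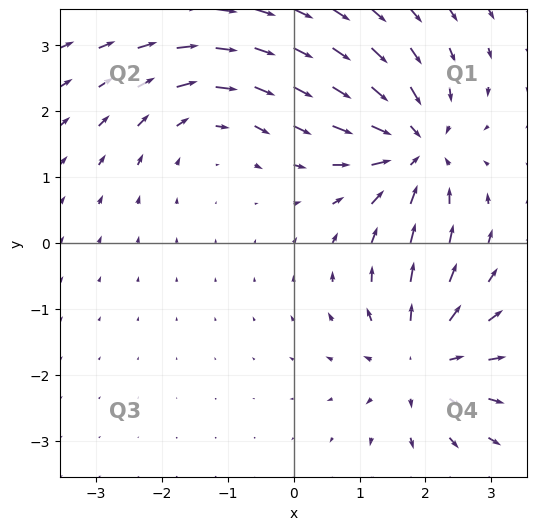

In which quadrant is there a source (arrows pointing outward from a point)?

Q4

The source sits at approximately (1.9, -1.8), which lies in quadrant Q4. The divergence there is about +5, positive as expected for a source.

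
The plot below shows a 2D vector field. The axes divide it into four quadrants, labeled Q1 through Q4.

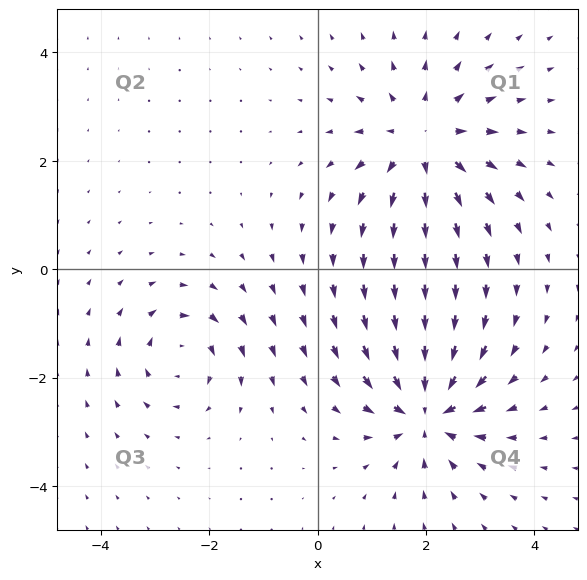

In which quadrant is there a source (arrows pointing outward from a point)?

Q1

The source sits at approximately (1.9, 2.4), which lies in quadrant Q1. The divergence there is about +4, positive as expected for a source.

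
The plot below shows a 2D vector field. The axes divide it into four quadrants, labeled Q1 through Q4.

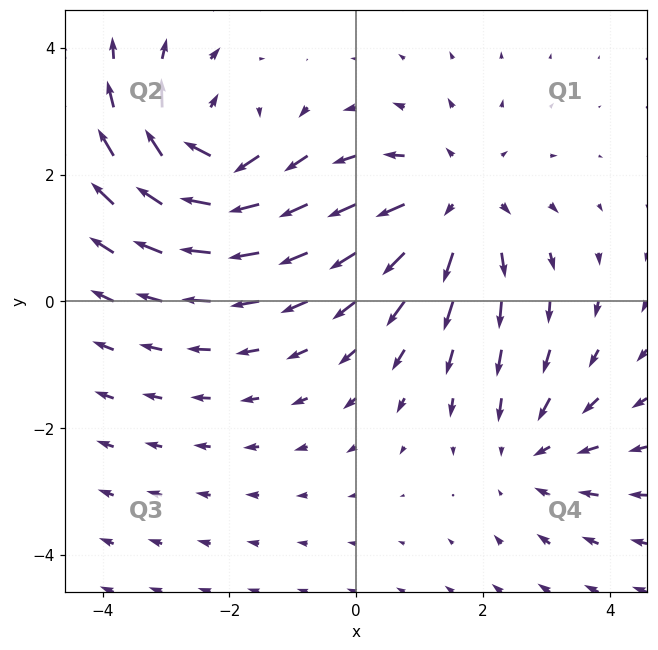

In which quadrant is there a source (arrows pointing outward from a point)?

The source sits at approximately (1.5, 1.6), which lies in quadrant Q1. The divergence there is about +3, positive as expected for a source.

Q1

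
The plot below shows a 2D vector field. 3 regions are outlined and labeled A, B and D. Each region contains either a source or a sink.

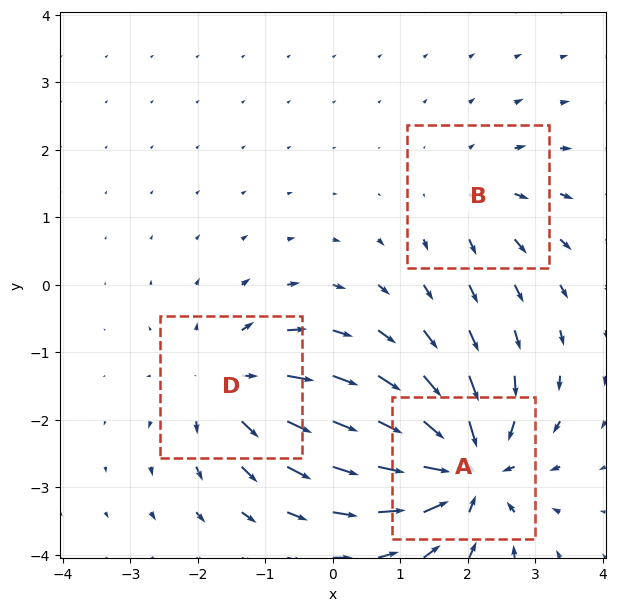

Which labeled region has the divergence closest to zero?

B

Divergence at each region's feature centre — A: about -6, B: about +2, D: about +4. Region B is closest to zero.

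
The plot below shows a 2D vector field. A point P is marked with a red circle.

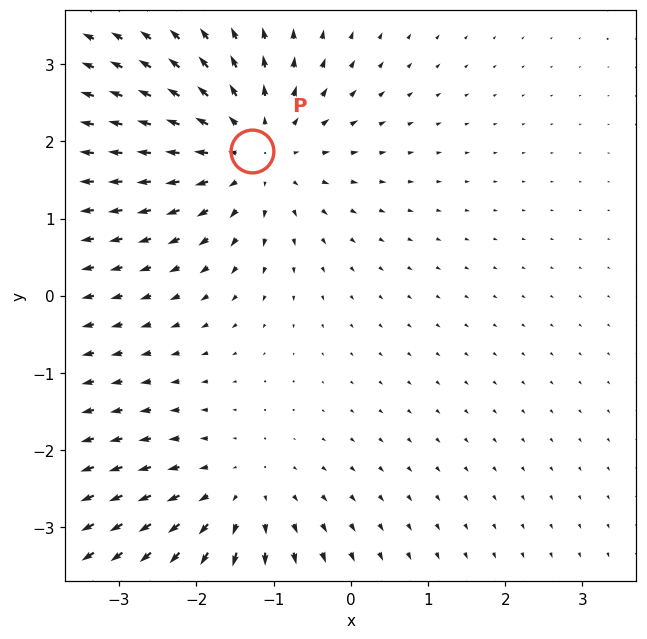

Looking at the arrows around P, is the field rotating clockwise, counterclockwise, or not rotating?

Near P at (-1.3, 1.9) the arrows show no circulation. The curl there is ≈0.

not rotating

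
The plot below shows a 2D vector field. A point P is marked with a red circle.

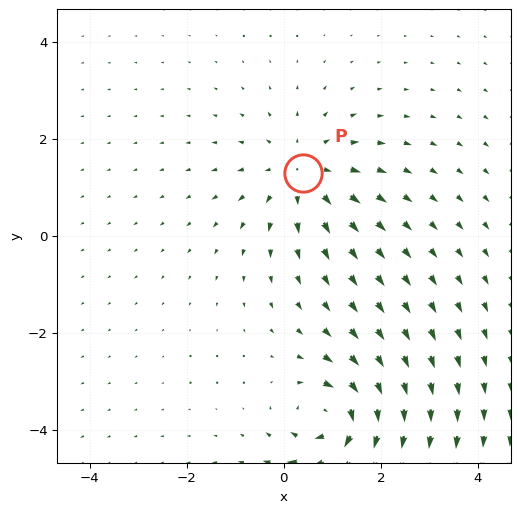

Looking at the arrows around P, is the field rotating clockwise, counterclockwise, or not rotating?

Near P at (0.4, 1.3) the arrows show no circulation. The curl there is ≈0.

not rotating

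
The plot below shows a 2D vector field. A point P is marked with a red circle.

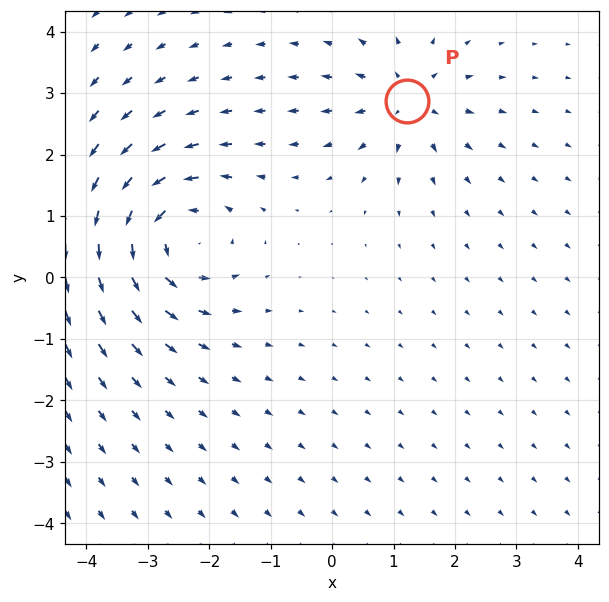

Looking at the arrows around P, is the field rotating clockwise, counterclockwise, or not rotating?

Near P at (1.2, 2.9) the arrows show no circulation. The curl there is ≈0.

not rotating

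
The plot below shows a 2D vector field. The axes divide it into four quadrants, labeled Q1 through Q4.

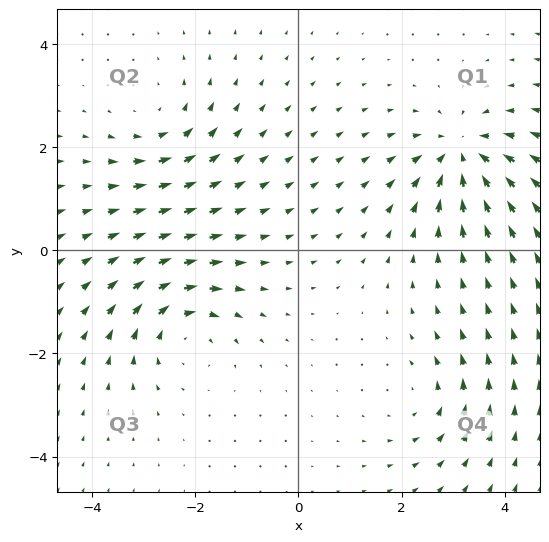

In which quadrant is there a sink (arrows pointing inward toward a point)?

Q1

The sink sits at approximately (3.2, 1.9), which lies in quadrant Q1. The divergence there is about -6, negative as expected for a sink.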